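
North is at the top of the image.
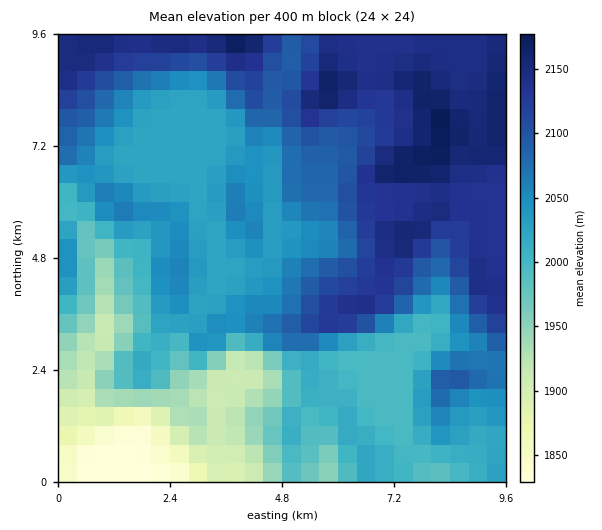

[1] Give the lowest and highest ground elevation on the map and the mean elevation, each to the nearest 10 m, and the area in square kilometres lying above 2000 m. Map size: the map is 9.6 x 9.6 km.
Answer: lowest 1830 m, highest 2180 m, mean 2050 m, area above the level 69.6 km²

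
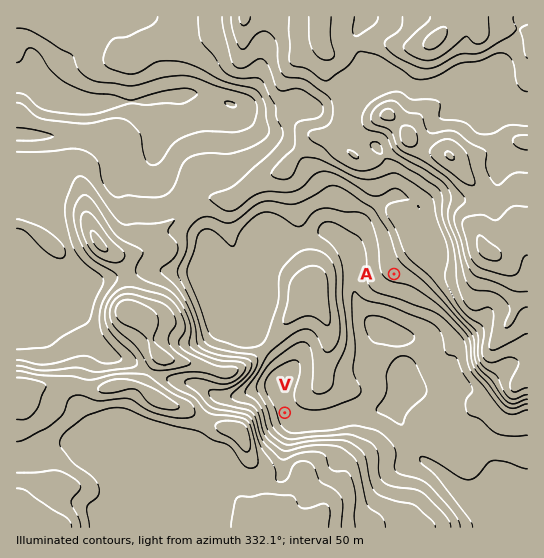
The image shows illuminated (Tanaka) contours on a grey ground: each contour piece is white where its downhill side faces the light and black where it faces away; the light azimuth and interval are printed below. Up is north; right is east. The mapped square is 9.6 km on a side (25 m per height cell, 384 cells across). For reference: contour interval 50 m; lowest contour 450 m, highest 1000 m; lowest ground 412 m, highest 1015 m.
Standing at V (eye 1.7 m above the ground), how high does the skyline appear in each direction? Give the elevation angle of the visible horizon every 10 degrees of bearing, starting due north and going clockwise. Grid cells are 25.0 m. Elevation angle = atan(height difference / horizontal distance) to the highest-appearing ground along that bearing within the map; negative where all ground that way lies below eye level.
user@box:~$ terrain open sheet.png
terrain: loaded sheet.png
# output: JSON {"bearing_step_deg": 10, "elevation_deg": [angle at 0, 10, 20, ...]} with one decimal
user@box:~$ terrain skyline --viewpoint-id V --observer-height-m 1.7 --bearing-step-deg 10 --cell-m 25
{"bearing_step_deg": 10, "elevation_deg": [6.0, 5.7, 5.5, 5.4, 5.7, 6.6, 6.6, 5.5, 3.6, 1.3, 0.9, 3.8, 7.6, 10.7, 13.2, 14.9, 15.9, 15.6, 14.3, 15.2, 17.1, 18.6, 21.1, 23.9, 25.7, 25.9, 23.6, 20.2, 16.7, 13.1, 14.2, 15.5, 13.5, 9.9, 6.9, 6.0]}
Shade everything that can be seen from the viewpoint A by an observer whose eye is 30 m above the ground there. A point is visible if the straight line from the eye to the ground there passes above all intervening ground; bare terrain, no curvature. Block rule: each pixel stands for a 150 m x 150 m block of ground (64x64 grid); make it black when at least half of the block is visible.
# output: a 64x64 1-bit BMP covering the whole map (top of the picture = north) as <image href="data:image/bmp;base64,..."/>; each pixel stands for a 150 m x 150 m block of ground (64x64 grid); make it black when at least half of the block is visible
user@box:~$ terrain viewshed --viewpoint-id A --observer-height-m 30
<image width="64" height="64" href="data:image/bmp;base64,Qk0+AgAAAAAAAD4AAAAoAAAAQAAAAEAAAAABAAEAAAAAAAACAAATCwAAEwsAAAIAAAAAAAAA////AAAAAAAAAAAAAL//xwAAAAQNv/+HAAAADx+//wMAAAAP///+AAAAAAPH//wAAAAAAYf/+AAAAAAAj//4AAAAAAHf//AAAAAAA///4AAAAAAH///hgAAAAAf////AAAAAD////8AAAAAfgf//+AAAAf4Af//4AAAH/gAf//gAAB/8AA//+AAAcAAAH//4AADAAAP///gAAAAIA///wAAAADgD///AAAAP/AH//+AAAD/AAf//4AAAfAAB///gAAB8AAH///AAAHwAAf//+AAAfAAB/4+AAAD4AAPwD4AAA/gAA+AfgAAD8AAH4P+AAAPwAAfn/4AAA8AAB8//gAADgAAHx/+AAAfAAAfH88AAD/AAB8fBwAAf+AAH58HAAD48AAfngYAAODwwP/+BgAB4Hj8//wEAAHAOPz//AQAAYAc///wAAABgAh///AAAAEAAD//8AAAAAAAH//wAAAAAAAH//AAAAAAAAD/8AAAAAAAAP/4EAAAAAAAfg/gAAAAAAA4DwAAAAAAABAOAAAAAAAAABwAAAAAAAAAOAAAAAAAAAAAAAAAAAAAAAAAAAAAAAAAAAAAAAAAAAAAAAAAAAAAAAAAAAAAAAAAAAAAAAAAAAAAAAAAAAAAAAAAAAAAAAAAAAAAAAAAAAAAAAAAAAAAAAAAAAAAAAAAAAAAAAAAAAAAAAA=="/>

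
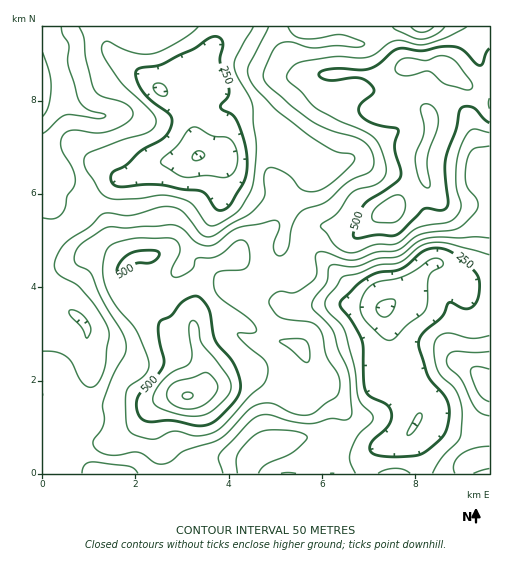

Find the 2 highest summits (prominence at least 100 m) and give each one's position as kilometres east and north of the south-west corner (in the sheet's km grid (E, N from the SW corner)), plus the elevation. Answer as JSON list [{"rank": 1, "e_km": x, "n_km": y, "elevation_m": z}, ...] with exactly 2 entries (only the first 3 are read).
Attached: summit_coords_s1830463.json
[{"rank": 1, "e_km": 3.11, "n_km": 1.66, "elevation_m": 654}, {"rank": 2, "e_km": 7.49, "n_km": 5.69, "elevation_m": 574}]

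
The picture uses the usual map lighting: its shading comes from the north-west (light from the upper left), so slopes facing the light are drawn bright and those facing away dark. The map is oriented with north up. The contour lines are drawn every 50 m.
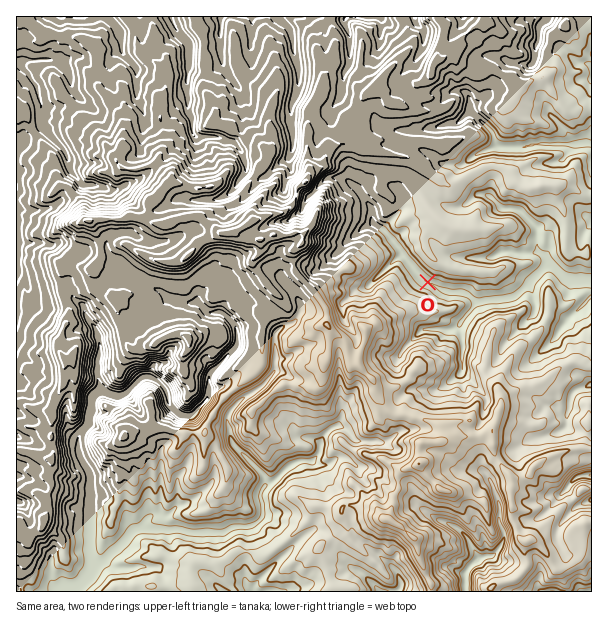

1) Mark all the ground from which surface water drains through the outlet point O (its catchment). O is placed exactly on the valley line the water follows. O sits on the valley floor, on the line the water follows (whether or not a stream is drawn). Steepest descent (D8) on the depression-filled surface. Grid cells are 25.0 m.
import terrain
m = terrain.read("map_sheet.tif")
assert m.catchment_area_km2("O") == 6.161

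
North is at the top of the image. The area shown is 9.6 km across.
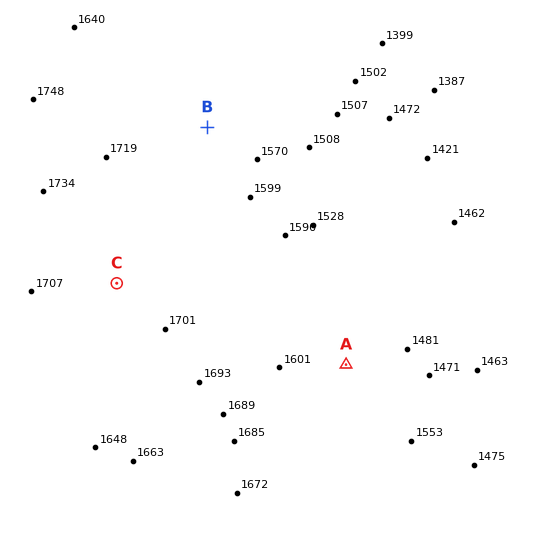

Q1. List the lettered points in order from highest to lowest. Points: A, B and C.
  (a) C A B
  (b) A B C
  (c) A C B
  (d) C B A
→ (d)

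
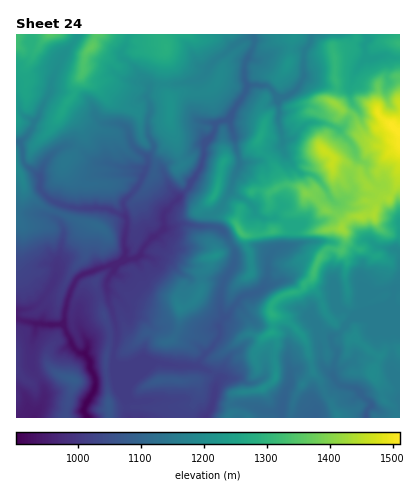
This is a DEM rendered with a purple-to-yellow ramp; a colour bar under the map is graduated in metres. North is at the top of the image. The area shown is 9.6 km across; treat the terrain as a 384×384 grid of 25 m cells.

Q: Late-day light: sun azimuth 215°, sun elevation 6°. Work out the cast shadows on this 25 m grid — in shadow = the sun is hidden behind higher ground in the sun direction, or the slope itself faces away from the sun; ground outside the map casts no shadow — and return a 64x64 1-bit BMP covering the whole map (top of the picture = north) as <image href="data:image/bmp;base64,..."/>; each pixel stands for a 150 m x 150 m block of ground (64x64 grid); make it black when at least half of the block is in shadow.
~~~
<image width="64" height="64" href="data:image/bmp;base64,Qk0+AgAAAAAAAD4AAAAoAAAAQAAAAEAAAAABAAEAAAAAAAACAAATCwAAEwsAAAIAAAAAAAAA////AAAAAAAAcAAAAQAAQABwgAAPAAYQADDAAAQAB2AAOcAAAAAAQAAJwAAMAAOAAAnAAB/ABgAAPQAQD8gYBAH9Af8AGDgEA/0A/gAcMAAH/AAAABwgAAP8AAAADEAAAfwAAAAMaBgA+AAAAAhoMAHQAAAAAOBgJ4CAAAHZ4ED/gIAAAZPAgEEBgAAAA8QAAQEAAAAfzAABgQAAAB8MAACDAAAAABgAAIMAAAAwGAAAAwAAAD4xgAACAAmAHhGAAByAGAAPMYAADgAAAIMwAAADOAABwBAAAAAeAAHAAAMAAAAB8cAADwAAQABxwDh+AADAAHAAGPAAAOAD8gAAAQEB4AfnGAGHAwfgAAf4EAcAP+AAD5AADwH/4AADgADED/9AAAeAHAAeAAAADgAYADwAAAAAABAAOAAAACOAsAB4AAAIMZ/gAHgAeAA4D+AgeAAAABgPAGD4AAAACB4AwMAADAYcHAeAwAAYBxw4D4DAADIHPBgfgAAAJgM8GD8AAAAEDBw4PwAAAMQcuDB/QGAABB+wMB9BwAAEABAwAMeAAAQAAHADjwAABAAAPgeOAAAAAAA///8AAAAAAPf//wAAACAE4f//AAAAAA4AP+8AAAAABgED/wAAAAAEAQP/AARgAAQBAf8AAAAAAAMAcQAAAAAAAQBgQAYAAAIADAAAAAAAAQAfQA=="/>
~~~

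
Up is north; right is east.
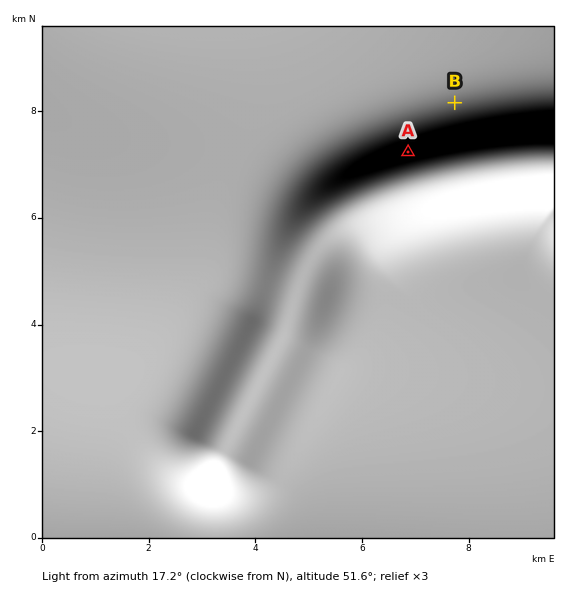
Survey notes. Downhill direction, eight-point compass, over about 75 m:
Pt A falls S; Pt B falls S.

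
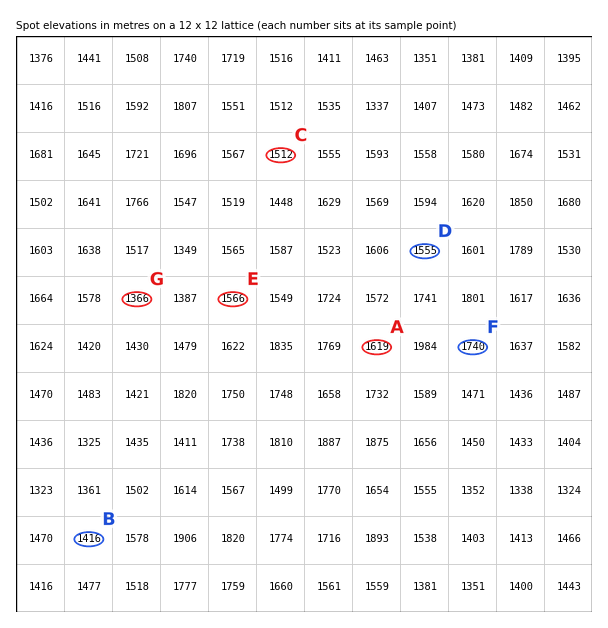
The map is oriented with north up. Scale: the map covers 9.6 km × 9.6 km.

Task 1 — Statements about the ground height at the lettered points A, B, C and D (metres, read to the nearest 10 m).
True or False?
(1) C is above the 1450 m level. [True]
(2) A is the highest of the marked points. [True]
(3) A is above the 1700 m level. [False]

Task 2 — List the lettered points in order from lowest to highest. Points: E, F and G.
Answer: G E F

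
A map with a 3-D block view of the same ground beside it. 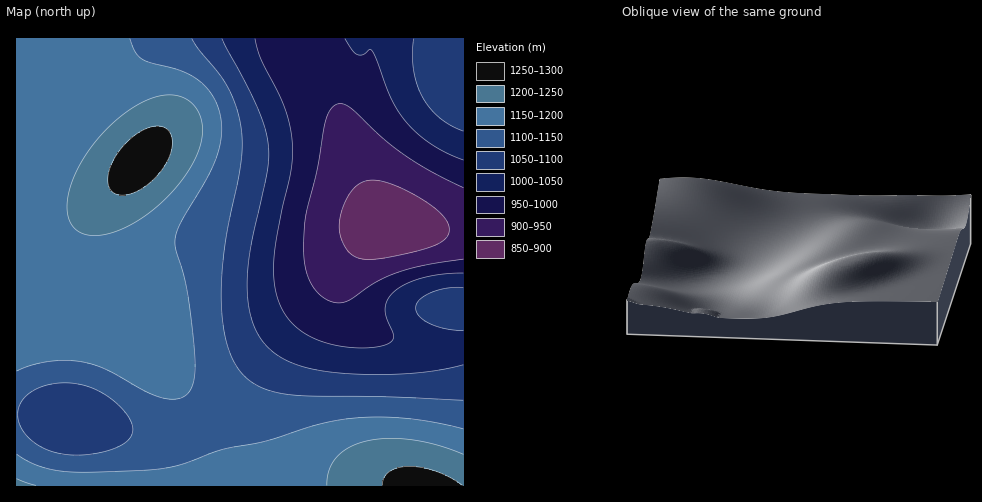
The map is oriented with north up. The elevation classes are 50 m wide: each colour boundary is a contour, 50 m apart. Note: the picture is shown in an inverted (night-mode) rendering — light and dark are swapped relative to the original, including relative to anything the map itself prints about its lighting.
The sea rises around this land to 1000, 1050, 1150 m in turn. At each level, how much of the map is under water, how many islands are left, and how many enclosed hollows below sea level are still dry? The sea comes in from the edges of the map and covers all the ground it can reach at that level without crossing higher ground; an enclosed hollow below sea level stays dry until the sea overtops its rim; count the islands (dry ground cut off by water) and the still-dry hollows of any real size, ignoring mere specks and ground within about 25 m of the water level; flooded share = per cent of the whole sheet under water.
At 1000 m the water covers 21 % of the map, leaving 0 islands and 0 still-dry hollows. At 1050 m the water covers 32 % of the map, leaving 0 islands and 0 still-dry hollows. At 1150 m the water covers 61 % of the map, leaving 0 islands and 0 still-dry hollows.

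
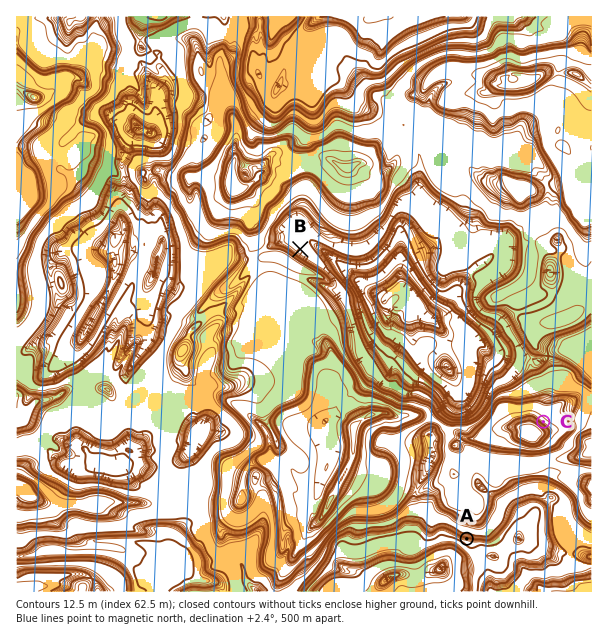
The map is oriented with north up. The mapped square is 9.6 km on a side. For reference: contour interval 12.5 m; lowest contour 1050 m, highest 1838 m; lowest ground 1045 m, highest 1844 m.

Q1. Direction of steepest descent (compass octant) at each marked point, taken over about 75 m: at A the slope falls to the S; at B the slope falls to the NE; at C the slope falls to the NE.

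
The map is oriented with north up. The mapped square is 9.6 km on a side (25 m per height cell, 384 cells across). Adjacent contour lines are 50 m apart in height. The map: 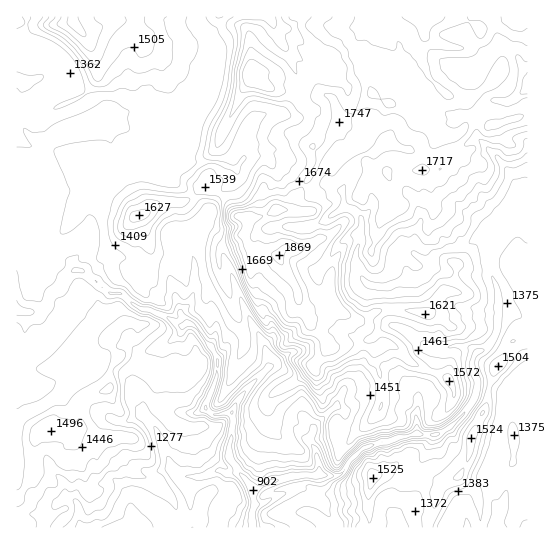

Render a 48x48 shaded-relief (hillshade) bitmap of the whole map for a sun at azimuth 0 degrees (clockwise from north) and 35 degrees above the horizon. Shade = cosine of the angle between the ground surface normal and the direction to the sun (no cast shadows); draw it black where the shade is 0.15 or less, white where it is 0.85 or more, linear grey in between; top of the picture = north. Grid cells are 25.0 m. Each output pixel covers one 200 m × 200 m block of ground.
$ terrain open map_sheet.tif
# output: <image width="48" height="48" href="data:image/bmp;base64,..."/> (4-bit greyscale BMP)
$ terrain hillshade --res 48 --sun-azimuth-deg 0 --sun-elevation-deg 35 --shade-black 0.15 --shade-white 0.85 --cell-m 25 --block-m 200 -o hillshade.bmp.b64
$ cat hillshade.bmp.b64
<image width="48" height="48" href="data:image/bmp;base64,Qk32BAAAAAAAAHYAAAAoAAAAMAAAADAAAAABAAQAAAAAAIAEAAATCwAAEwsAABAAAAAAAAAAAAAAABEREQAiIiIAMzMzAERERABVVVUAZmZmAHd3dwCIiIgAmZmZAKqqqgC7u7sAzMzMAN3d3QDu7u4A////AIqYZkNGl3iJmZhmhmd4qVZ4mZmUeYiJmHiZh1RWh3iKmZhmmqmaqWeImZmVaIiJmYd4l1Znd3eaqZiIq8y7qHd2d3iGRWmYmZdmZWiGZme7u6u7ec3d26d1RmeJQVqYmZh3VGd2Rnq6ms3YFXm86aqIVomrhFmYiJiHVWVVZnqWZouxEQEkcTzNuYq7ulaZeZiHd3dlVGllVUhiQyElMAf//rrMy3WJiZhmeIhlRZlmZlV1ZVaJI2Bs///vy4V5iZl2eYqqq7dnd2OXdnmYVpUAFa6Z3LZ5mau6uqvM3qZ5vNmXd4mGabpQABUQTOhpurzdy6mYu3aZrsiId3eFK8qoRmRUBOxpurvNy5dXmHiGWHE6l2VSBpiqiIWKYK6Zqaqru6hoh3h3UaUJy3QgAmiZmIeIdV2omZmZqru5h3iIcokivckQAjd3mHVmipl0iJmYiaq4d4mZlWpiTNgAMQJFhkNpyqZzV6qqmJmXaauqqpiGR2NZcQA1ZEm86orIVqqqqpmJh5q8vZWYhgFodUNYZqu6qVjcdaqqqqmZhVe+3EWIgSECeph6vMlmRDOcqKu6qqqpiHis1TZpQAAjeYd5zJUzRWZ7upq6qqq6vtp3U2ZoAAFIh3m5dkRVmpmaqZiaqqrN24VDRnaFAjZqqK3tuqu5mHiJmZh6uqzcgiR0eHWAE2iKqc7u7u7rh3iYiIiIu7yFNnh2eGZwRWeruau6u8zcuqqniJmHi7dVeYh3iFhBVmi6qnmFeJm9yqqXiJmIeHaJmYiJmHgjZmiIi3dUeIibqpmYmZmYdniIh3iamIYViJhlaYZ2eIhnvLqZqpmYh4mFRXmpmacnrNzKdoeYVnZFiqqaqpqpmImFNGeIirZYrN7dylaHQ0VlVXmaqpqpmIiIZENFaaVph3d3vbd4YzV1ZnZ5qZmqmYiau4QzRnbPynd3eclJhlZ3d2VoqpmZmYib7uypYzr/7u28qJdYmZd4dlVXmpmZmZib3v/tlFvt3f3KqomHiJd3ZVVGiYiZmZmqvd3LuqvMzd3JiHqpiHZ3ZmVWd4iZmZqqq7qbzLqr3bu6eHiqqpmZd2aHRYiZmaqpqpiau4eKu5mZh3eau7upmHmlI4mZqrqpmYiZqWV4mIh5l3eJqpmHiJljVZmJqqqqmJqZmpZ4mZmrqHiZmYeIh3YjZZh3iZqqqaqZmrlomru7qoiIeGeaqXZmU5mHZ4mZmZmImsxmiaqZqql3VXmZmYmql5qph2d3iIiImryEQzV4ict1Z5qYd4irzJqrqXRGd4iIiaqTADaZm7qIq6mHmah3nJmqqnNFdneIiZmENomqzLiLqph6u7p2eZmZmFVmdmd4iZmIq6qqupeamYeLqZqoh4iIhTZ3dmeIiJmbzMyqmIeYiIeZiImrpoiHQTZ3d3iZiZib3duZh2eHd3d2Z3eblohjAVd3eJmqmZeKzMqXdWh3iHh3iYZ4ZohSFJmHiaqqqXeM3KiHd4h4mIiHiIiGVnhUR6qHirqZqWee7Zd4iZmJmIiWZ4qWVg=="/>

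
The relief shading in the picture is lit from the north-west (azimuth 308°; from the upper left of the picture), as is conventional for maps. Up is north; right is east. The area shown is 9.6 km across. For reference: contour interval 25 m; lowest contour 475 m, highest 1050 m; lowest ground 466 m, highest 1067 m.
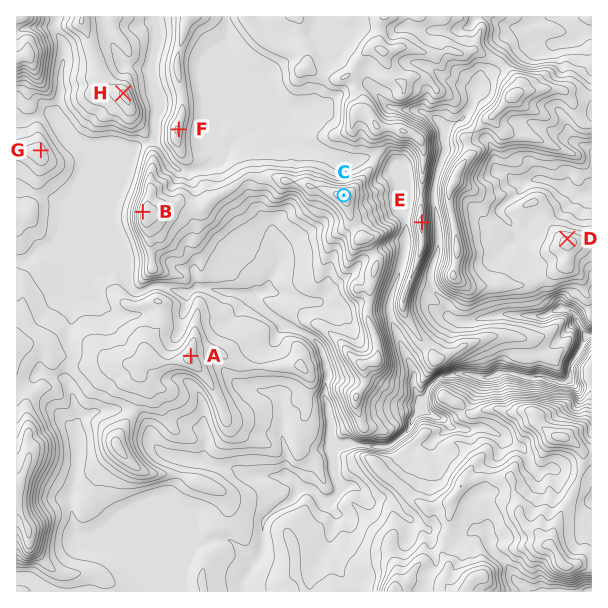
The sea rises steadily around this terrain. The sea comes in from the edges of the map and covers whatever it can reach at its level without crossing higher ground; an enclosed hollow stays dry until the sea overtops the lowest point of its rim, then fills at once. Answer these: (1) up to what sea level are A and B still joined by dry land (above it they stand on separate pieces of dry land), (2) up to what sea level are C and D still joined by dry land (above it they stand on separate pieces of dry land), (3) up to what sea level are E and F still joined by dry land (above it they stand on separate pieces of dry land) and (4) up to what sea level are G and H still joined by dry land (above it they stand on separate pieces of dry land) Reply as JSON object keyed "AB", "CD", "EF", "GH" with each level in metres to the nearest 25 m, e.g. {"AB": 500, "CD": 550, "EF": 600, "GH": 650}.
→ {"AB": 825, "CD": 750, "EF": 875, "GH": 850}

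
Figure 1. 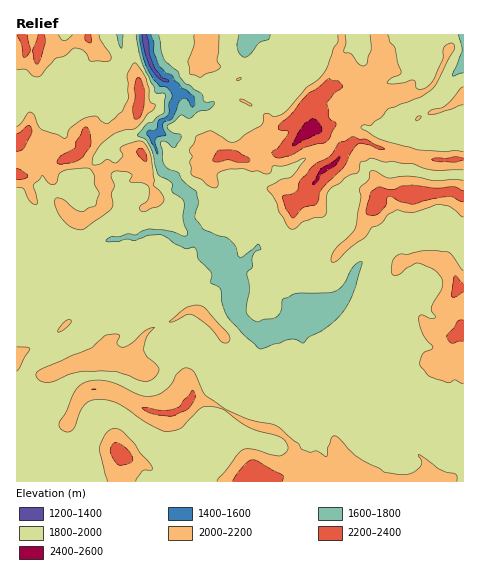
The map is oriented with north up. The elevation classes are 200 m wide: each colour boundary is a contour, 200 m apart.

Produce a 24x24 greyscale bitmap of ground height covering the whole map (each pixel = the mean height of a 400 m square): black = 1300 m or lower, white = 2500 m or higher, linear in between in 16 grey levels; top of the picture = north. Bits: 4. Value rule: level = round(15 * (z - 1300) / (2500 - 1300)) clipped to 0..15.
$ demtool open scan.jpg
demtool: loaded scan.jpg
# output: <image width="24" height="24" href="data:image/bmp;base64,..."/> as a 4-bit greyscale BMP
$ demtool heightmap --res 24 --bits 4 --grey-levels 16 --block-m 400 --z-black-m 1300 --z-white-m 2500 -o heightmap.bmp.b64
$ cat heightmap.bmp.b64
<image width="24" height="24" href="data:image/bmp;base64,Qk2WAQAAAAAAAHYAAAAoAAAAGAAAABgAAAABAAQAAAAAACABAAATCwAAEwsAABAAAAAAAAAAAAAAABEREQAiIiIAMzMzAERERABVVVUAZmZmAHd3dwCIiIgAmZmZAKqqqgC7u7sAzMzMAN3d3QDu7u4A////AIiIipiIisy6qqmZmIiInKiIiKmZmYiJiIiIioiIiImYiHeIh4iZiJu5iIiHiHd3d4iKmqmrh3d3d3d3eImZmZmZd4h3d3d4mZiaqZmId3d3d3eIqoiImZiHiGZmd3d4q4iYiIiIl2ZmZ3d4q3eIiIiIhmZmZnd3m3d3eIh3Zmd3dniIi3d3d3h3ZWd3h2eZmnd3d3h2Vmd3eXeIiHeJh3d1Z3eId5h3eHiZmIh2d3e7l6uZiZiImIlmiHi9qJzMu7mZmZhpqImb2omZmaq7mbeJu7q6vKqpqsqbqIRomZrOy6mIiJh5maZXiIm9y6mIiHd3eLhEeIiLyqqoiYh3d6RIiIh4q6qYh6qIl3N5l3iIiZqXh7ual1WJl2Z3iYmHiA=="/>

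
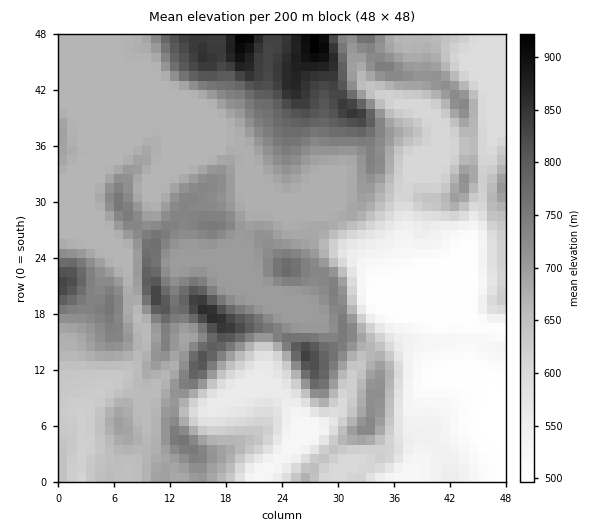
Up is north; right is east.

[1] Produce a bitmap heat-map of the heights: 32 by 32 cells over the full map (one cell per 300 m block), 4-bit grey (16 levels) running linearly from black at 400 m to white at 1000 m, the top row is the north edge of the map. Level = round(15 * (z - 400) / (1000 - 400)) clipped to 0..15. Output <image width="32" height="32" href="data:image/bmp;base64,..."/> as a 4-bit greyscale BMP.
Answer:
<image width="32" height="32" href="data:image/bmp;base64,Qk12AgAAAAAAAHYAAAAoAAAAIAAAACAAAAABAAQAAAAAAAACAAATCwAAEwsAABAAAAAAAAAAAAAAABEREQAiIiIAMzMzAERERABVVVUAZmZmAHd3dwCIiIgAmZmZAKqqqgC7u7sAzMzMAN3d3QDu7u4A////AGVmZnd4h2Q0VmVVVDM0QzJlZmZ3iId1Q0VmVVVDNEMyZmZ3d5mHdlQzRmZlREQzImZnd3iYZmZlMzV4hkRDMyJmZ3dnhkRVVUNEZ4ZDQzMiZmZ3Z3ZERFREZleHQzMzImZmZmeIZERERodWh0MzMyJmZmZ3iZZURFioZodTMiIjZmdmd3moZUV6qXZ3QzMzM3d4h3h4qYdWm6mHdUMzMzN3iId4h5qpiJmIl2RDMzMziImHeYm7upiIiJZDMzMzM5mJh5qaupiIiIiEMzMzM0WpiYeqmqiIiIiIdDMzMzNFuoh3qYiIiIiYiHMzMzMzNamHd6iIiIiJmYdTMzMzM0WHd3eYiIiIiIh2REMzMzNFd3d4mYiIiIh3dlVENEMzRXd3iIiImYd3d3d2VURERFZ3d5h3iIiHd3d3d3ZVZmVXd3iXd4iId3d3d3d2VmZ2Z3d3h3d4iHd3d3d3h1VVd2d3d3d3d3h3eId3eIdVVWdWd3d3d3d3d3iYiIiHZVVnVnd3d3d3d3eJmYmZmHZVZlV3d3d3d3d4maqaqph2VWdVd3d3d3d3eJmrqruWVVaHVXd3d3d3eImqu7u4ZVZnh1V3d3d3eJmau8u7p2d3iHVVd3d3d5q7vLvMy5eJiIdlVXd3d3iru8y7zNyYiHd2VVV3d3d5q7vNu7zbiZd3dmVV"/>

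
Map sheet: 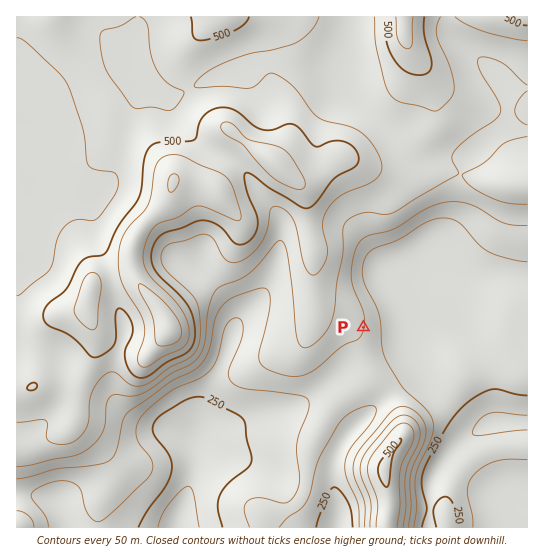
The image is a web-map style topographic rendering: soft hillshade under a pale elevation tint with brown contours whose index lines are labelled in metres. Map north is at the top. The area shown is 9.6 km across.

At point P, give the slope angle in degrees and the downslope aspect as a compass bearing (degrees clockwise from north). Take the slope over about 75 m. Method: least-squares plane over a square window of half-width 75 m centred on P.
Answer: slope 6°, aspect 102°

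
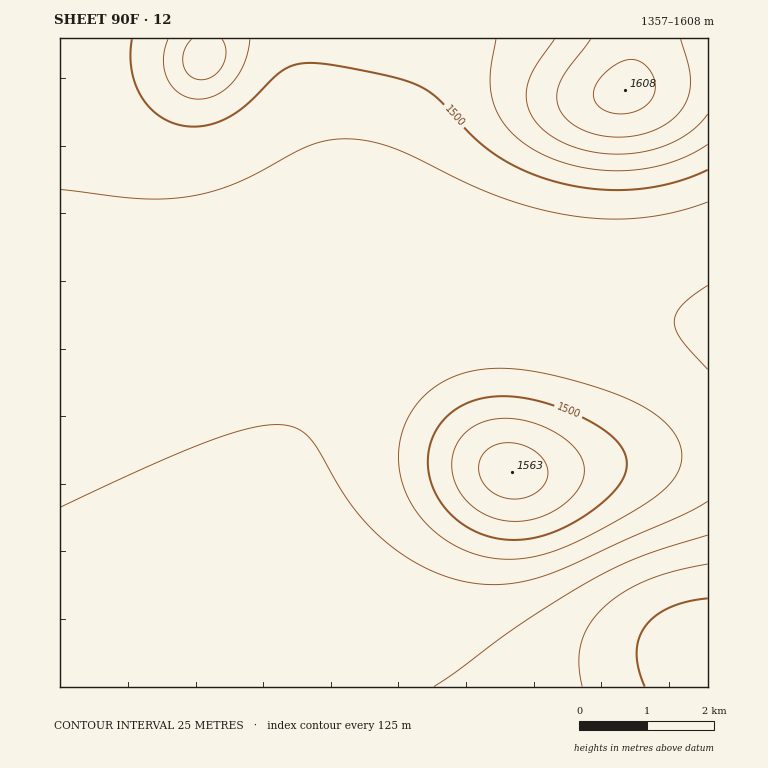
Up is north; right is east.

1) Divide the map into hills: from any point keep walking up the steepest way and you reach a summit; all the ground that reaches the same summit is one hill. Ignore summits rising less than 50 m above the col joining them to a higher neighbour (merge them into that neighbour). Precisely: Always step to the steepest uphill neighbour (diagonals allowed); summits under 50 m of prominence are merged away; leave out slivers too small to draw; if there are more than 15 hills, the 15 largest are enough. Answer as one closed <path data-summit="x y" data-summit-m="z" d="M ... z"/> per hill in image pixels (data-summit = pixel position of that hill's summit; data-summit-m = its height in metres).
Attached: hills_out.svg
<path data-summit="204 56" data-summit-m="1568" d="M295 38l-235 1 0 648 260 0-26-60-13-47-5-34 2-56 13-50 14-29 23-35 44-44 4-7 0-14-56-162-19-71z"/><path data-summit="512 472" data-summit-m="1563" d="M513 299l-62 1-32 9-32 15-22 15-27 25-20 25-13 22-14 29-10 34-5 32 0 40 5 34 8 32 27 68 5 7 387 0 0-362-54-9z"/><path data-summit="625 90" data-summit-m="1608" d="M708 38l-411 0-1 11 5 29 19 71 56 162 0 14-6 8 3 1 14-10 32-15 44-10 67 1 178 24z"/>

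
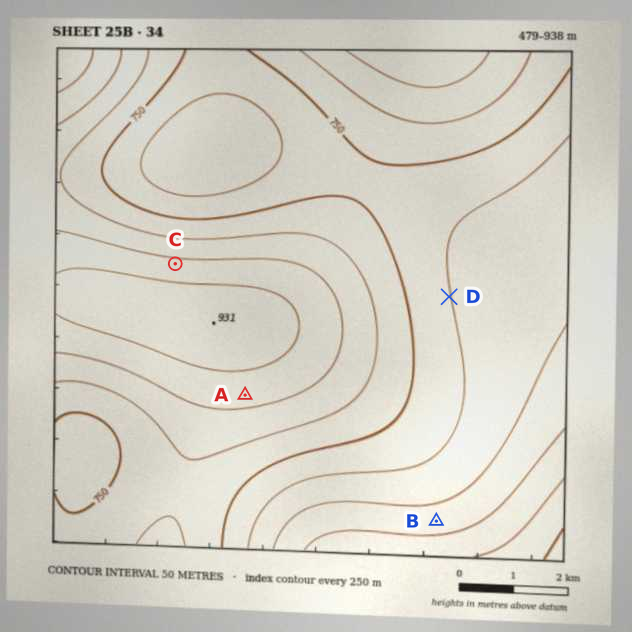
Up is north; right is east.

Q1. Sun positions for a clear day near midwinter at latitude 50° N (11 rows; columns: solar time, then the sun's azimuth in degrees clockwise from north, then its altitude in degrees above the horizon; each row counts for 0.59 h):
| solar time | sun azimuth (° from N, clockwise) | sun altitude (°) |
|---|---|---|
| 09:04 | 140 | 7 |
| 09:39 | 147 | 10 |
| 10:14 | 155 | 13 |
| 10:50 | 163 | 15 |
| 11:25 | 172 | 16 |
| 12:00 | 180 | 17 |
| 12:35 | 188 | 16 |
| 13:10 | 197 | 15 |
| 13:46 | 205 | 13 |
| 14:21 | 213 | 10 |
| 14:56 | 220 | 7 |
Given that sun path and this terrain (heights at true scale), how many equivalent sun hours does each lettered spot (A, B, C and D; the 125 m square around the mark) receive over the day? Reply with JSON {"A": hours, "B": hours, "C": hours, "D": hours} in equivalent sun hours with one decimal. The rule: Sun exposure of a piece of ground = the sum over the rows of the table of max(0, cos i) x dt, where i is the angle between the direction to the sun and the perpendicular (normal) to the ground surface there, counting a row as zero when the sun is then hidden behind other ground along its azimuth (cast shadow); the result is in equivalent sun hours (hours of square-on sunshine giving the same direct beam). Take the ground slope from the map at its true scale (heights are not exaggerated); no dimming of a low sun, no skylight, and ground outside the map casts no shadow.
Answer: {"A": 1.8, "B": 1.9, "C": 0.7, "D": 1.4}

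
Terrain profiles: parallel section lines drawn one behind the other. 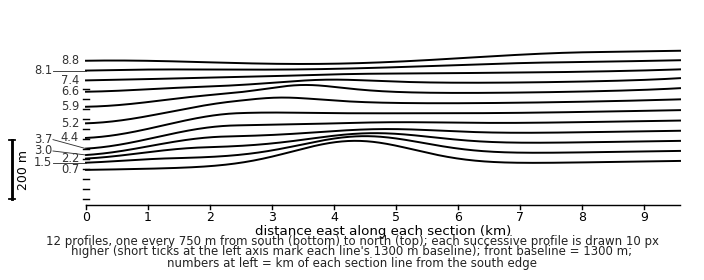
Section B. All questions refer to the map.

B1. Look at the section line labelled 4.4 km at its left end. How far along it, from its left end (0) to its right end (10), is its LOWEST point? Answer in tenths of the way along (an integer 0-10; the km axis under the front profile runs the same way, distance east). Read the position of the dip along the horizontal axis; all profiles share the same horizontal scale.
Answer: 0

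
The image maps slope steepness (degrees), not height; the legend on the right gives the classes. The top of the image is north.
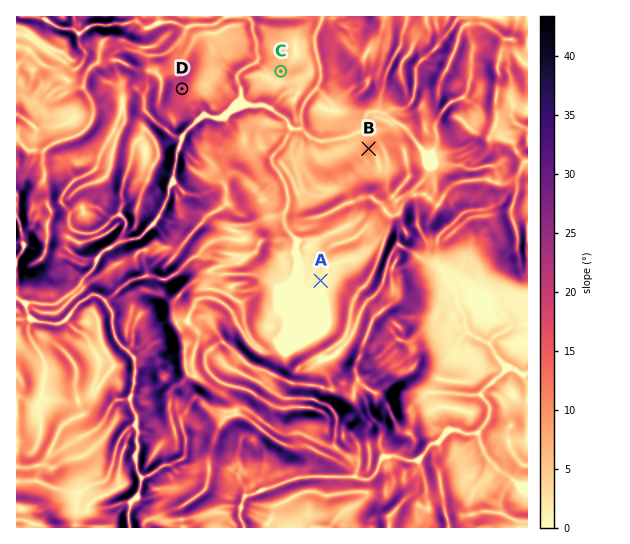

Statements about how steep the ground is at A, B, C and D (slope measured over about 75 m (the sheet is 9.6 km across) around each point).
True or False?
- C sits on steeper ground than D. False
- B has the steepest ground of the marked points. False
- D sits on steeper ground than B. True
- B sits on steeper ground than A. True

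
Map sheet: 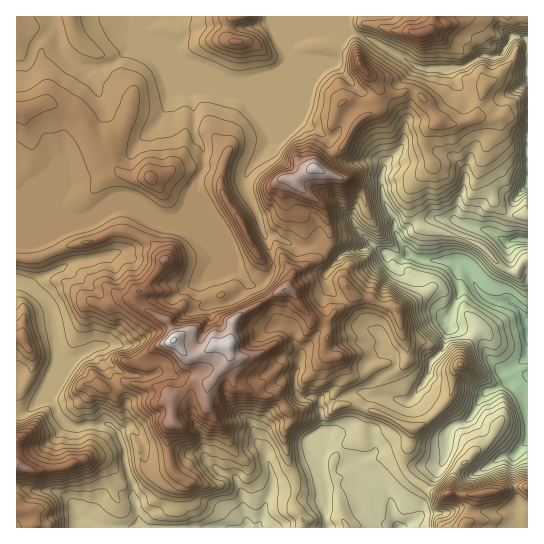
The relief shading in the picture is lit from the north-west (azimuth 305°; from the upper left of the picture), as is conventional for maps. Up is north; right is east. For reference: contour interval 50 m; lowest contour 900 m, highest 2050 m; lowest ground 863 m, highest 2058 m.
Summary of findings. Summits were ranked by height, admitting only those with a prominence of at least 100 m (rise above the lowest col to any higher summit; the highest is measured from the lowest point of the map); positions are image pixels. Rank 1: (174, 339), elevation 2058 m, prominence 1195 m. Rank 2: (314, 167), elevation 2025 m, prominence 339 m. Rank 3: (359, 63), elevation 1912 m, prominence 182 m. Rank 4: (243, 226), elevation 1890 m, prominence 191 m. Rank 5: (422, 33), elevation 1881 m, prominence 364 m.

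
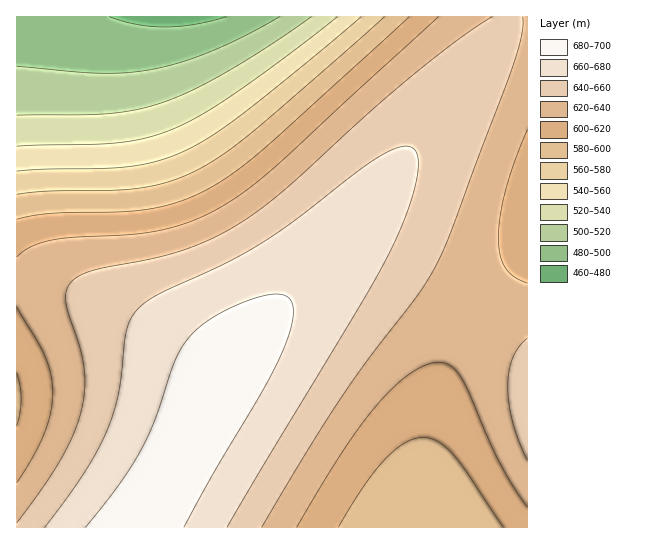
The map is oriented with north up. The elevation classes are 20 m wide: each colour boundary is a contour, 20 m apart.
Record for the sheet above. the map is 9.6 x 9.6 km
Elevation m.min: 475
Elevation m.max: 690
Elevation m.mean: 620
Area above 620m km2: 58.1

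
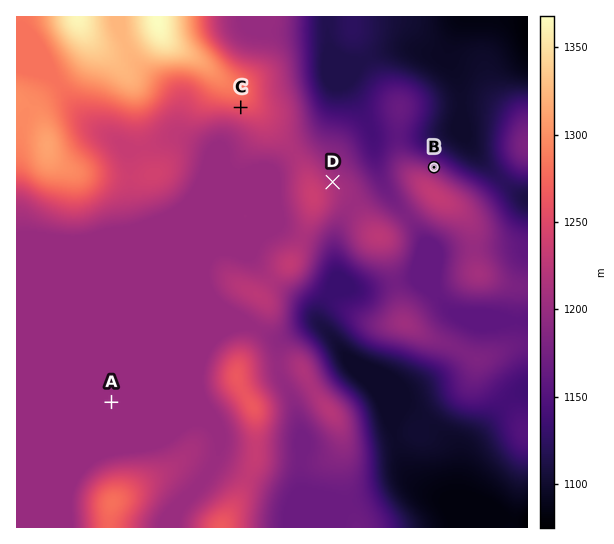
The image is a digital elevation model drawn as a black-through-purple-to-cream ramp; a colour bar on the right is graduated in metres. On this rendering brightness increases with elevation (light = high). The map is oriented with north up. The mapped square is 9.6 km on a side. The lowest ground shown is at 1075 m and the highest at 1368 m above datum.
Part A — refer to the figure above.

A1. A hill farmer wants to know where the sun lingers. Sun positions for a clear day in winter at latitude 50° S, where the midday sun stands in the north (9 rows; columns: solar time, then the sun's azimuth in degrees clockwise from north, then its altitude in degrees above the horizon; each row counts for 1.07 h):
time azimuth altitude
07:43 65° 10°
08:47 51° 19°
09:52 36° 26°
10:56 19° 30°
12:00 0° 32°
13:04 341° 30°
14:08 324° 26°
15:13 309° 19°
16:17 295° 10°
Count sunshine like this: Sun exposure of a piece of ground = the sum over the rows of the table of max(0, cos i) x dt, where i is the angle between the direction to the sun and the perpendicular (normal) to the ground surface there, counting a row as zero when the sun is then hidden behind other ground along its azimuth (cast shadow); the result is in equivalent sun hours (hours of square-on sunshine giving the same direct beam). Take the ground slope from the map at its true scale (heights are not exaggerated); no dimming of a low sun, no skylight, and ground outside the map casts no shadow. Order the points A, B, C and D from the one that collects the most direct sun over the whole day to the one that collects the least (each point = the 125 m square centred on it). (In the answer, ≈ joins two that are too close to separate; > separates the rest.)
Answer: B > D ≈ A > C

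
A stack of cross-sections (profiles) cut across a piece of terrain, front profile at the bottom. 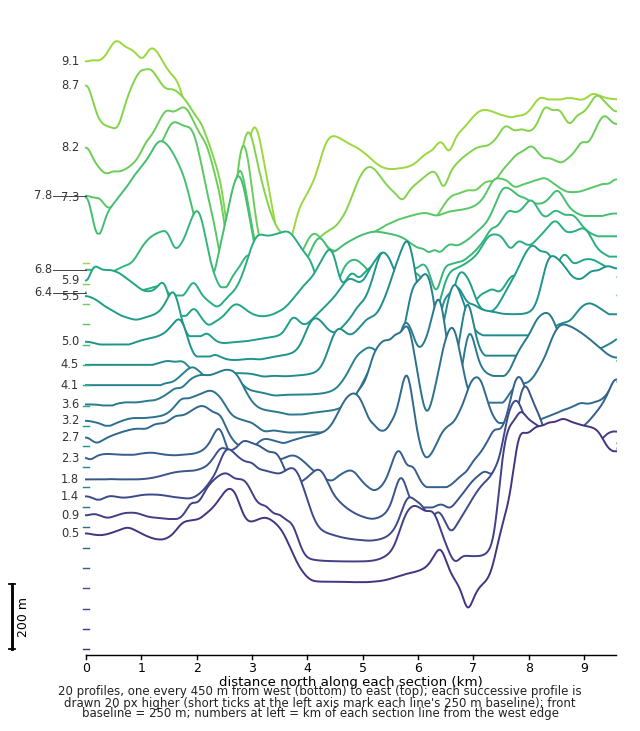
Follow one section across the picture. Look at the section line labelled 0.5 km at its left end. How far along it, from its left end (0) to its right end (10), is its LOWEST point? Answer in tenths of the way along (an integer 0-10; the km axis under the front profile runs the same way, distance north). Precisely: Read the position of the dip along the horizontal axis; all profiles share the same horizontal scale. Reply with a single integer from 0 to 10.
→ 7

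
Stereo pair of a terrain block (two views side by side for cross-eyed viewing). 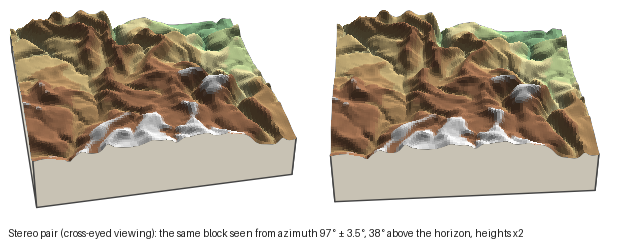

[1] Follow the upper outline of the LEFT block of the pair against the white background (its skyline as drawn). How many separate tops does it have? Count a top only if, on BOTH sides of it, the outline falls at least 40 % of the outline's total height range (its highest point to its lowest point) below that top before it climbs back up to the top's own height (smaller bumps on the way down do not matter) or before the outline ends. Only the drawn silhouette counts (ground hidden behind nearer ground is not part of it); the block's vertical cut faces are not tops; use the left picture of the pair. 0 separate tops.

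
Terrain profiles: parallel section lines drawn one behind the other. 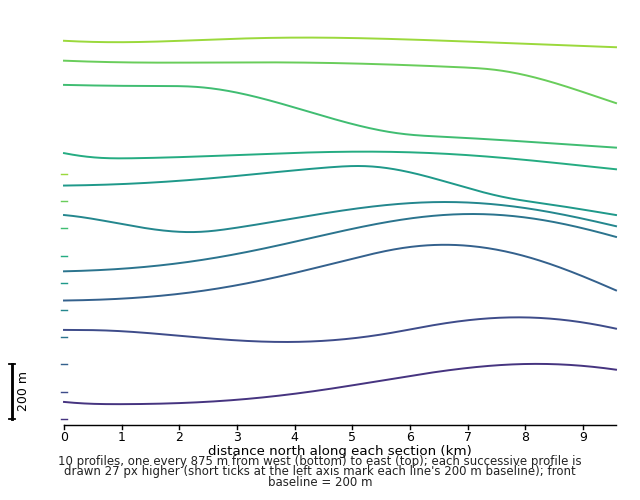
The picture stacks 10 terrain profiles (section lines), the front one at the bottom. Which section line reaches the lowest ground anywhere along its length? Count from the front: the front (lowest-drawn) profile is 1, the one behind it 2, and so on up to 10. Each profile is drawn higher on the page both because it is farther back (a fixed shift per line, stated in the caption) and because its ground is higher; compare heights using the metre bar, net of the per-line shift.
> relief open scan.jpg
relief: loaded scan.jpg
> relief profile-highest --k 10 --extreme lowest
1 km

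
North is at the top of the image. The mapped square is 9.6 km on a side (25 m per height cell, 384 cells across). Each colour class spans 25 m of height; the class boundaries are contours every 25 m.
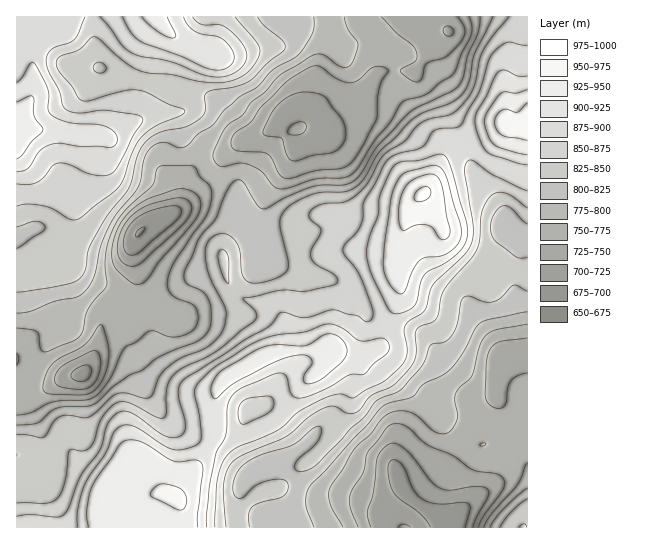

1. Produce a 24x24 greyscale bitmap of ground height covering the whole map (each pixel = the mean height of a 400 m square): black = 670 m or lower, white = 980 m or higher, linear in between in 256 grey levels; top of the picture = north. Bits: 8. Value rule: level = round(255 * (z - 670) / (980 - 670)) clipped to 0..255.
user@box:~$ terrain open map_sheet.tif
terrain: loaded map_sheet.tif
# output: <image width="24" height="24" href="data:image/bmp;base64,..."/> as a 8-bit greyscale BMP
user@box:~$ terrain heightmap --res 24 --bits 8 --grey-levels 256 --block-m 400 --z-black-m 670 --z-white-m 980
<image width="24" height="24" href="data:image/bmp;base64,Qk12BgAAAAAAADYEAAAoAAAAGAAAABgAAAABAAgAAAAAAEACAAATCwAAEwsAAAABAAAAAAAAAAAAAAEBAQACAgIAAwMDAAQEBAAFBQUABgYGAAcHBwAICAgACQkJAAoKCgALCwsADAwMAA0NDQAODg4ADw8PABAQEAAREREAEhISABMTEwAUFBQAFRUVABYWFgAXFxcAGBgYABkZGQAaGhoAGxsbABwcHAAdHR0AHh4eAB8fHwAgICAAISEhACIiIgAjIyMAJCQkACUlJQAmJiYAJycnACgoKAApKSkAKioqACsrKwAsLCwALS0tAC4uLgAvLy8AMDAwADExMQAyMjIAMzMzADQ0NAA1NTUANjY2ADc3NwA4ODgAOTk5ADo6OgA7OzsAPDw8AD09PQA+Pj4APz8/AEBAQABBQUEAQkJCAENDQwBEREQARUVFAEZGRgBHR0cASEhIAElJSQBKSkoAS0tLAExMTABNTU0ATk5OAE9PTwBQUFAAUVFRAFJSUgBTU1MAVFRUAFVVVQBWVlYAV1dXAFhYWABZWVkAWlpaAFtbWwBcXFwAXV1dAF5eXgBfX18AYGBgAGFhYQBiYmIAY2NjAGRkZABlZWUAZmZmAGdnZwBoaGgAaWlpAGpqagBra2sAbGxsAG1tbQBubm4Ab29vAHBwcABxcXEAcnJyAHNzcwB0dHQAdXV1AHZ2dgB3d3cAeHh4AHl5eQB6enoAe3t7AHx8fAB9fX0Afn5+AH9/fwCAgIAAgYGBAIKCggCDg4MAhISEAIWFhQCGhoYAh4eHAIiIiACJiYkAioqKAIuLiwCMjIwAjY2NAI6OjgCPj48AkJCQAJGRkQCSkpIAk5OTAJSUlACVlZUAlpaWAJeXlwCYmJgAmZmZAJqamgCbm5sAnJycAJ2dnQCenp4An5+fAKCgoAChoaEAoqKiAKOjowCkpKQApaWlAKampgCnp6cAqKioAKmpqQCqqqoAq6urAKysrACtra0Arq6uAK+vrwCwsLAAsbGxALKysgCzs7MAtLS0ALW1tQC2trYAt7e3ALi4uAC5ubkAurq6ALu7uwC8vLwAvb29AL6+vgC/v78AwMDAAMHBwQDCwsIAw8PDAMTExADFxcUAxsbGAMfHxwDIyMgAycnJAMrKygDLy8sAzMzMAM3NzQDOzs4Az8/PANDQ0ADR0dEA0tLSANPT0wDU1NQA1dXVANbW1gDX19cA2NjYANnZ2QDa2toA29vbANzc3ADd3d0A3t7eAN/f3wDg4OAA4eHhAOLi4gDj4+MA5OTkAOXl5QDm5uYA5+fnAOjo6ADp6ekA6urqAOvr6wDs7OwA7e3tAO7u7gDv7+8A8PDwAPHx8QDy8vIA8/PzAPT09AD19fUA9vb2APf39wD4+PgA+fn5APr6+gD7+/sA/Pz8AP39/QD+/v4A////AKupsdXf4t7g0aGGdXdwX0svJiMVDytni4+PpNLf4ubo1aKAg39uWkYxHxcgIyRAaoqGmL7e4ePg1ql9dnx7ZlA5Gh0xODxBUY6Fk5/L3tXFyLiahXx/fmFBJC49RVBOTXmAjY63xK+lucSuq56Gg35ePUFTVVBQUVRkc3eaoJChvMmrp62lkpaBXVpiWUtESk0/MztteYGjv9O/sLXHvLCmjnRnW007SEtDJB9OZnOLo8TX0cbQ1Me+sZF1aVU4O0xWTTdIWWFndpCyzNHQ28/Bu5+Ad15BPFtaXUxLUVFMWniPorK0vrautaOQgm5fV3RrZVhMSkpQXXmPmaGcoqOpwcCghnx7dYSDf2tRQkhgcImKgYqQk5ux0M2tkYmJgYuNiXdFJztYdJGCcHuOmaa919nKspCJgYCHiYBJDRw9Z4V7cX+Nmaa81+Li2qJ/dYWIk41rJQ0aRm51cICQlpqx1Ovq26R8fJqbnpyNYj0wQWJzZmh8iI2pzvT2zaKQmLSno6ikflhOVFxkWURIUliHvtzlv6Woscu1s7e2j2NiXVNIRDItLzdgnLG8tq/BzdrKwsC9qIV5bltAMSwsKS9DapGnrrrf6NbBrKmqpp6Uhm5bPSkqKzI8UG2Fk7ff58u8moyRlZKNiYB1XTwvMTo8Sk1ZbpvI0LyqjIKFlJqfsLmlgF9GRVFFREFGVYm2ubWvno6Yr7vGysWvkX5pXltSTUM7QXalq7S4tKCsxNHNs6uZhHRuZldMQzs1NGCNnQ=="/>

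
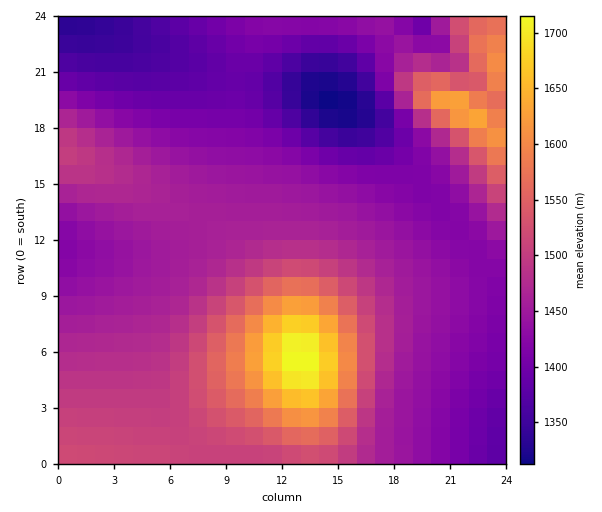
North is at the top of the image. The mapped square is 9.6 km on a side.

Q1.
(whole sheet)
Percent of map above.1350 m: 96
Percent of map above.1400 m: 83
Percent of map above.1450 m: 53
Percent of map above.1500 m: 26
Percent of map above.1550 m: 13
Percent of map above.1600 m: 6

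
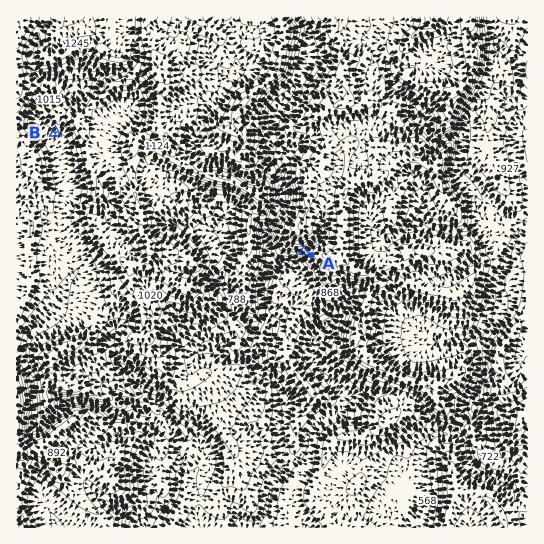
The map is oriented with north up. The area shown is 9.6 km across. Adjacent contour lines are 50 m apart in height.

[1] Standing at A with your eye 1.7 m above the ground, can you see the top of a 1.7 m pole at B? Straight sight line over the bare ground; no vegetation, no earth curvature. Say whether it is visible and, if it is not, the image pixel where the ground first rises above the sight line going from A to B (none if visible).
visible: false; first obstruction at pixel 183 194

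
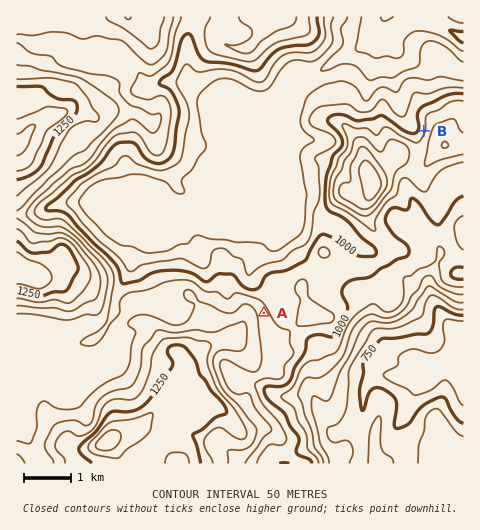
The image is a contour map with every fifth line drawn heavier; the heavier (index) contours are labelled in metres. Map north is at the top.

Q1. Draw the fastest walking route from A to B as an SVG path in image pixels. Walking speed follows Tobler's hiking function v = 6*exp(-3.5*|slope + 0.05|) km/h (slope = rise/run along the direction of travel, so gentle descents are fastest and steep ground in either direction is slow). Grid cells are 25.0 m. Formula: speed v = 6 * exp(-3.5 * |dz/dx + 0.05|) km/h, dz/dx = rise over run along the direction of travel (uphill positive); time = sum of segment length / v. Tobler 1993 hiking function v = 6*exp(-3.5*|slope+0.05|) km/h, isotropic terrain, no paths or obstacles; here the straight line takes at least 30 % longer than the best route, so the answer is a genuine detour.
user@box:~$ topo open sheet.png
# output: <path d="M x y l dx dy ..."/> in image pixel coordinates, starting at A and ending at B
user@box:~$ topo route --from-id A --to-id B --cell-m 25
<path d="M264 313l3-7 32-32 7-3 8 0 26-13 32-33 12-23 9-9 3-5 0-6 3-7 13-13 5-9 0-5 7-14 0-3"/>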